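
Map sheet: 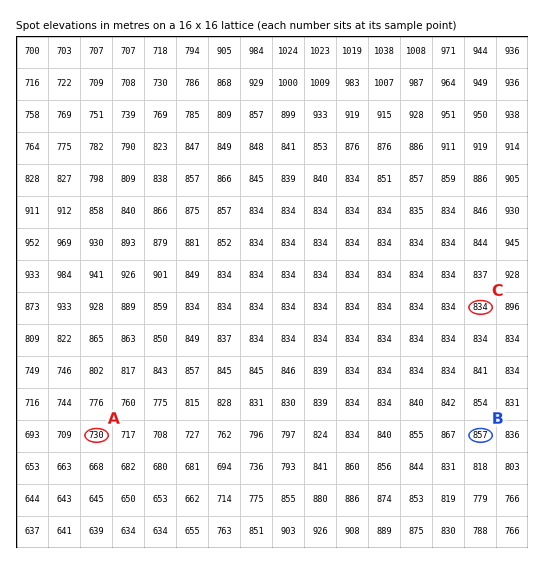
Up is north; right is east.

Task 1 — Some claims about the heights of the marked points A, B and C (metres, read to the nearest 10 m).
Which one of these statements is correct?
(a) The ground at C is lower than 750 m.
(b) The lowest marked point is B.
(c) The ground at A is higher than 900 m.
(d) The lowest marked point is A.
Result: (d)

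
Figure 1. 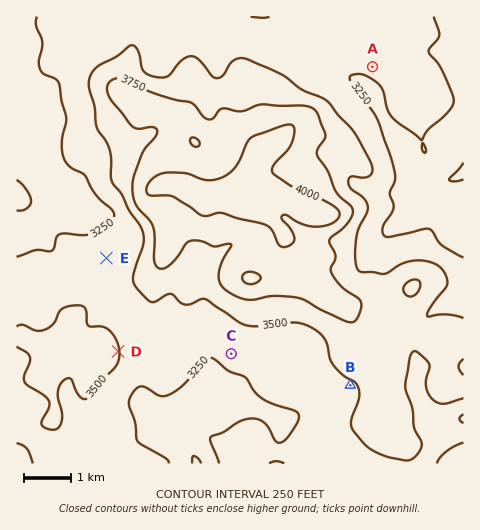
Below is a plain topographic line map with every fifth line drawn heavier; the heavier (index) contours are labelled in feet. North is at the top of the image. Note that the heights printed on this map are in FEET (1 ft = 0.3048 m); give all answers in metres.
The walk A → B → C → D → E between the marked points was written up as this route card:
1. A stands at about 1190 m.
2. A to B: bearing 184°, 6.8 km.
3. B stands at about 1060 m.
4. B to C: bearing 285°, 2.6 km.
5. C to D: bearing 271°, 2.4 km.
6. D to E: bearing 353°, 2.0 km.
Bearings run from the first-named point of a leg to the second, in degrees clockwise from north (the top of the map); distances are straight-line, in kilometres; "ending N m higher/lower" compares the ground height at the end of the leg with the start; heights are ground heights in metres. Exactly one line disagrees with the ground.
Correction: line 1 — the height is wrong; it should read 1000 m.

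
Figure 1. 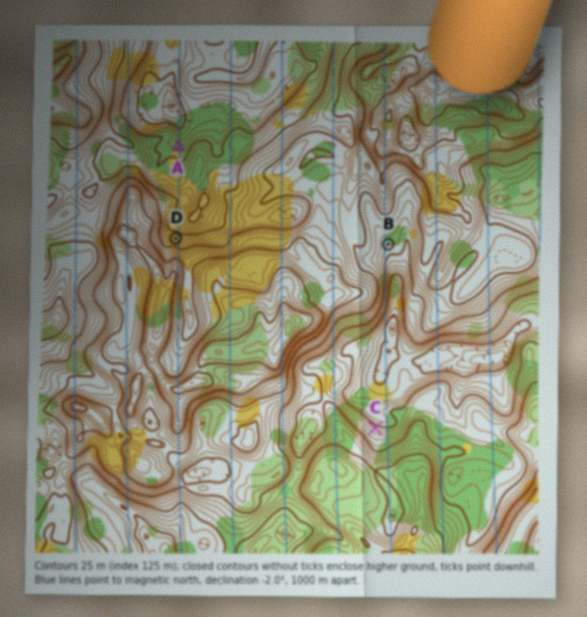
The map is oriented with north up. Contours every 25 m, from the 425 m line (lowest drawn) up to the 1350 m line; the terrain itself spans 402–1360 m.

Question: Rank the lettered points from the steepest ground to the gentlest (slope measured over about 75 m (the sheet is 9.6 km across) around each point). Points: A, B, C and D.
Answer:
D C A B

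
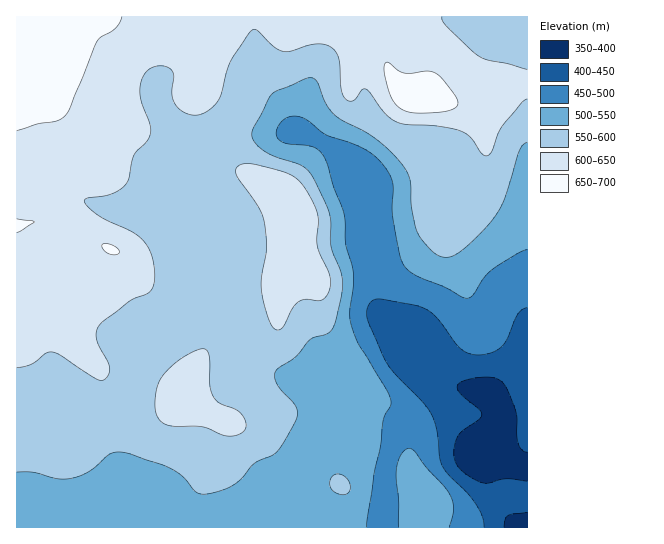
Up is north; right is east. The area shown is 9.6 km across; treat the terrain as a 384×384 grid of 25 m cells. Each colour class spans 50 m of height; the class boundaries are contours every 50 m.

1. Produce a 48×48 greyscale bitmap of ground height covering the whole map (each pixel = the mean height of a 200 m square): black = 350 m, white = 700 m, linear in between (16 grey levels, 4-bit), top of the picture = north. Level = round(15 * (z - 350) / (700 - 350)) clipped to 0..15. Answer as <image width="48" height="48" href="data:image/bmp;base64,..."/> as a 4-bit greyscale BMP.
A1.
<image width="48" height="48" href="data:image/bmp;base64,Qk32BAAAAAAAAHYAAAAoAAAAMAAAADAAAAABAAQAAAAAAIAEAAATCwAAEwsAABAAAAAAAAAAAAAAABEREQAiIiIAMzMzAERERABVVVUAZmZmAHd3dwCIiIgAmZmZAKqqqgC7u7sAzMzMAN3d3QDu7u4A////AIiIiIiIiIiIiIh3d3d3d3d2Znd3ZmUyIoiIiIiIiIiIiIiHd3d3d4h2Znd3dmQyIoiIiIiIiIiIiIiIiIiIiIh2Znd3dlQzM4iIiIiIiIiImZmIiIiIiJiGZniHZUMjM4iImIiIiIiImZmYiIiIiZiGZnd2VDIiIpmZmZiIiIiZmZmZiIiIiIh3Znd1QiIiIpmaqqmIiJmZmamZmYiIiIh3ZndlMhERIpmaqqmZmZmZqqqqmZiIiIiHZmZkMhERIpmZmZmqqqqqqru6qpmIiIiHZmZkMiIiIpmZmaqqqqq7u7u7qpmIiIiHZmZUMiIiIpmZmqqqqqu8u7u7qpmYiIh3ZmZUMyIiIpmZqqq6qqvMy7u6qpmIiIh3dmVDMyIiIpmaqqu6qqvNzLqqqZmIiIh3dlQzIiIiI6qqqqu6qqvNy6qqmZiIiIh3ZUMyIiIiI6qqqru6qaq8zKqZmZiIiIh3ZDMyIiIjM7uqq7u6qZqry6mZmZmIiIh2UzMzMzMzM7u7vMuqmZmqu6qZmZmYiIdlQzMzNEVEQ8u7zLuqmZmZqqqZmqqZiIdlMzMzRVVVRLu8zLuqqZmZmqqpmrqpmYdUMzM0RWZVRLvMzMu6qqqZmqqpq7uqqYZUMzREVmZVRLvMzMy7qqqZmqqpq7uqqoZURERFVmZlVLvMzdzLu6qpmaqZq7u7uoZURFVVZmZlVbvMzdzMu7qpmamZq8y7u5dVVVVmZ3ZlVbvMzMzMzLqZmZmZq8zMy5dVVmZ3d3dmVbu7zMzczLqZmZmZq8zMuoZlVmeIiHd2Zsy7vM3d3LqZmZmZq8zMuXZVZniJmIh3ZszMzM3dzKqZmZmZq7zMqXZVZniZmZiHd9zMzMzMu6mZmZmZq8zMqXZlZniZmZmId93dzMy7qpmZmZmZq8zMqXZmZ4mZmZmId93czLuqqZmZmZmaq8zMqHZmZ4mZmZmYh8zMu7uqqqmZmZmau8zLqGZmZ4mZmZmZh8zLu7u7qqqZmZqrvMzKl2ZVZ4mpmZmZiMy7u8y7uqqZmaqrvMy5h2VVZ4mpmZqpiMzMzMzLuqqZmqq7u7qYdmVWZ4mqmaqqmMzMzMzLu6qZqqqqqpiHdmZmeJqpmaqqmMzMzMzLu6qqqqqqmHd3ZmZniaqpmau6mN3MzMy7u7qqqqqZh3ZmZneImqqqqru6md3d3My7u7qqqqqph2Zmd4iZqqqqu7y7qd3d3czMu7qqu6qpmHZneJmqq8zMzMzLut3d3czMu6q7u7qqmId3iaqqvN7t3czLu93d3czMu6q7u7uqmYiIibu7ze7u3czLu+7u3dzMu6q7u7uqmZmImru73e7t3My7u+7t3dzMy7u7u7uqmZmZmru83d3d3Mu7u+3d3d3My7u7u7u6qqqpmru83czczLu7u93d3d3cy7u7vLu6qquqqrvM3MzMy7uqqt3d3d3dzMu7zMu7q7u7u7zMzMzMu7qqqt3d3d3dzMzMzMy7u7zMzMzMzLu7u6qqqt3d3d3d3MzMzMzLu8zN3MzMy7u7uqqqqw=="/>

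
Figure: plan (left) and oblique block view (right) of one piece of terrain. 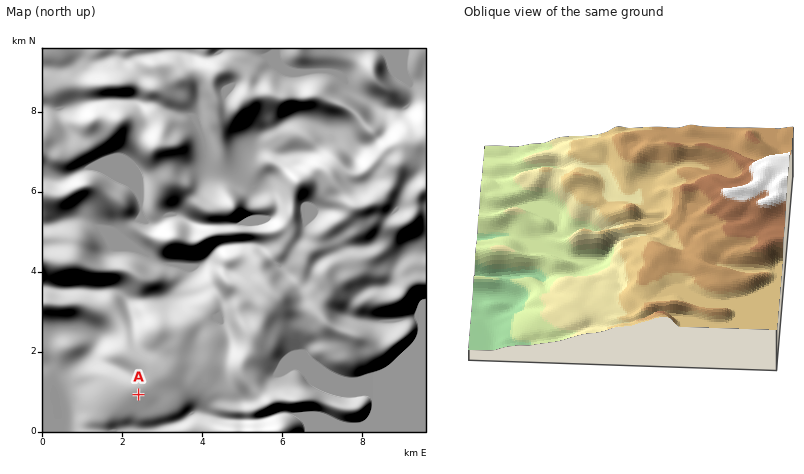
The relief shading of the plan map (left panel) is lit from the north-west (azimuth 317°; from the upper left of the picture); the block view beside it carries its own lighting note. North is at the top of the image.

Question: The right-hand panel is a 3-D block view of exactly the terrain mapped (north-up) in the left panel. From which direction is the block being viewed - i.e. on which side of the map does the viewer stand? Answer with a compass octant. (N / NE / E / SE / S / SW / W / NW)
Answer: S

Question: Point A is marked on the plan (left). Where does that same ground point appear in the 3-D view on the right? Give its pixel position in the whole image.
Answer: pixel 548 316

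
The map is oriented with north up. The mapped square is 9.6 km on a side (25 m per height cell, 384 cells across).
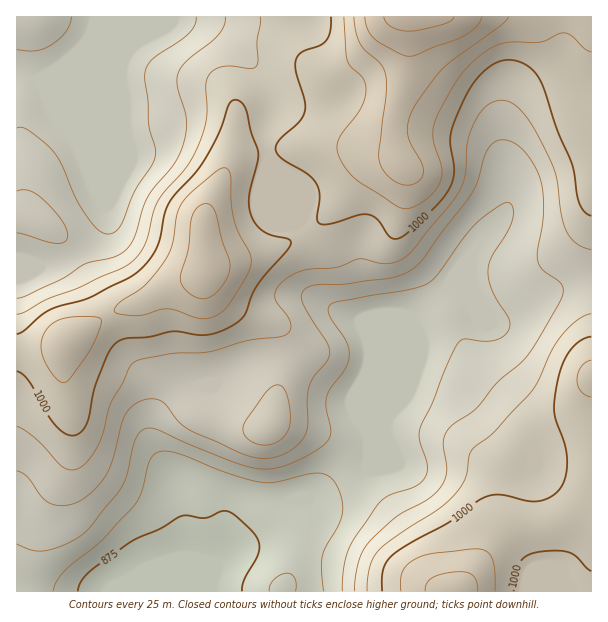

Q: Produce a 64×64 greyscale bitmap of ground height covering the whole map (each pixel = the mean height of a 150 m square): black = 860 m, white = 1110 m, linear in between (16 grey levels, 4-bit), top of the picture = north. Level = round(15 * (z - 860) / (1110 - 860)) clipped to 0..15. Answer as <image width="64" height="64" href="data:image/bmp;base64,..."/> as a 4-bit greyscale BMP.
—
<image width="64" height="64" href="data:image/bmp;base64,Qk12CAAAAAAAAHYAAAAoAAAAQAAAAEAAAAABAAQAAAAAAAAIAAATCwAAEwsAABAAAAAAAAAAAAAAABEREQAiIiIAMzMzAERERABVVVUAZmZmAHd3dwCIiIgAmZmZAKqqqgC7u7sAzMzMAN3d3QDu7u4A////ADMzIhEAAAAAAAAAABEiIzIiM0Vniaq7zMzLupiIiIiIMzMyEQAAAAAAAAAAERIiIiIzRWeJqru8zMuqmIiIiIgzMzIhEQAAAAAAAAABEiIiIjNFZ4mqu7u7u6qYiIiIiEREMzIREAAAAAAAAAERIiIiM0VniZqqqru6qpmIiIiIREREMyIREAAAAAAAABEiIiIjRFZ4iZqqqqqqmZiIiIlERERDMiEREAAAAAABERIiIiM0VmeImZmaqqmZmZmZmUREREQzIhEREQAREREREiIiIjRFZneImZmZmZmZmZmZREVVVEMyIhEREREREREiIiIiM0RWZ3iImZmZmZmZmZlEVVVVRDMiIREREREREiIiIiIzNFVWZ3iImZmZmZmZmUVVVVVUQzIiERERERESIiIiIiM0RVVWZ4iJmZmZmZmZVVZmZVVEMiIRERERESIiIiIiMzNERFVmeIiJiIiImZlVZmZmZVQzIhEREREiIiIiIiIzMzRERFZniIiIiIiJmVVmZ2ZlVEMiERESIiIzMyIiIjMzMzNEVWd4iIiIiImZVmZ3d2ZVQyIhEiIjM0RDMzMzMzMzMzRFZ3eIiIiIiZlmZ3d3dmVDMiIiIzRFVVVEMzMzMzMzNEVnd4iIiIiJmWZ3eId2ZUMyIjM0RVZmZlVEMzMzMzM0VWd3eIiIiImZZ3eIiHdlRDMzRFVWZ3d3ZVREMzMzM0RVZnd3iIiIiZl3eIiIh2VURERVVmZ3d3d2VUQzMzMzRFVmZ3d4iIiJmXd4iZmHZlRERVZmZnd3h3ZVRDMzMzNEVVZmZ3eIiJmZd4iZmYd2VVVVZmZmd3d3dlVDMzMzMzRFVWZmd3iImZl4iZmZiHZlVVZmZmZnd3d2VUMzMzMzNEVVVWZ3d4iZmoiJmpmIdmZVZmZmZmZ3d3ZVQzMzMzMzRFVVZmd3iJmqiJmqqZh3ZmZmZmZmZnd3dlVEMzMzMzNERVVWZnd4maqImaqpmId2ZmZmZmZmZ3d2ZUQzMzMzM0RFVVVmZ3iZqomaqqmYh3dmZmZmZmZmd3ZlVEMzMzMzNERVVVZmeImqmZqqqpmHd3d2ZmZmZmZnZmZVQzMzMzM0REVVVWZ3iaqZqru6qYh3d3d3d3ZmZmdmZmVEMzMzMzRERERVVmeJmZmqu7qpmIiIh3iHd3d3d3ZmVUMzMzMzNERERERVZ3iZmaq7u6qZmZiIiIiId3d3d2ZUQzMzMzM0RERERFVmd4iImqu6qqmZmZmZmZmIh3d3ZVQzMzMzMzRERERERVZneHiJqqqqqqqqmaqqqZiId3ZlRDMzMzMzNERERERFVWZ3Z3iZmZqqqqqqq7uqmYh3ZlVEMzMzMzNEREREREVVZmdmZ3iImZqqqqu7u7qpiHdmVURERDMzNEREREREVVVWZlVWZ3eImaqqu7zMu6mId2ZVVVVUREREREREREVVVVZmVVVWZ3eImaq7vMzLuph3dmZmZlVVVURERERERVVVVmZVVVVmZ3eImqu8zMu6mYh3d3dmZmZlVERERERFVVVmZlVVVVVmZniJq7zMzLqpmIh3d3d3d3ZlREREREVVVmZmVVVVVVVVZ4mqvMzLuqmYiIiId3d4d2VURERERVVmZndVVVVVVUVWeJq8zMu6mZmIiIiHd4iIdlVEREREVWZnd1VmZVVERFZ4mrzMy6qZiIiIiIiIiIiHZURERERVZmd3ZmZlVEREVWiau8y7qZiIiIiIiIiJmYdmVEREREVWd4hmZmVUQzRFZ5q7zLupiIiIiImIiJmZmHZVRERERVZ3iGZmVUQzM0VniavMupmIiIiImZmZmaqph2VURERFVniJZmVVRDMzRVeJq7u6mYiIiIiZmZmqqqqYdlVEREVWeIlVVVRDMzNEVniaq7qZiIiIiJmZqqu7u6mHZURERVZ4mVVVVEMzMzRFZ4mqqqmIiIiImZqqu7y7qYdlVERFZniZVVVEQzMzM0VWeJqqqYiIiImZqqu8zMu6l2VURFVneJlVVEQzMzMzRFVniaqZmIiJmZqqu7zMy7qXZlVFVWeImVVERDMzMzNERWeJmZmYiJmZqqq7vMy7qYd2VVVWZ4iZRERDMzMzM0RFVniZmYiJmZmqqru8zLuph3ZVVWZ4iZlERDMzMzMzREVWeJmZiIiZmaqqu7zLuqmHdmZmZ3iJmURDMzMzMzNERVZ3iZmIiImZmqq7vMu6qYh2ZmZneJmZREMzMzMzM0RVVmeJmYiIiJmZqqu8y7upmHdmZneImZlEMzMzMzMzRFVWZ4iYiIiImZmaq7zMu6qYh3d3d4iZmUMzMzMzMzNEVVZniIiIeIiZmZmqvMy7upmHd3d4iZmZMzMzMzMzNERVZneIiId4iJmZmaq8zMu6qYh3d3iJmZkzMzMzMzM0RFVmd3iId3iImZmaqrzMzLupmId3iImZmTMzMzMzMzREVWZ3d3d3eImZmaqqvMzMy7qYiIiImZmZMzMzMzMzNERVVmd3d3d4iZmZqqu8zczMuqmYiImZmZpERDMzMzMzREVVZmZ3d3iImZmqu8zd3czLupmZmZmaqkREQzMzMzM0REVWZmd3eIiImau83d3d3cy7qpmqqqqqREREMzMzMzM0RFVmZnd4iIiJq83e7u7t3cy7qqqqqqpVVURDMzMzMzNERVZmd3eIiImrze7u7u7u3Mu7uqqqqlVVVEMzMzMzMzRFVmZ3d3eIiave7////+7tzLu7qqqq"/>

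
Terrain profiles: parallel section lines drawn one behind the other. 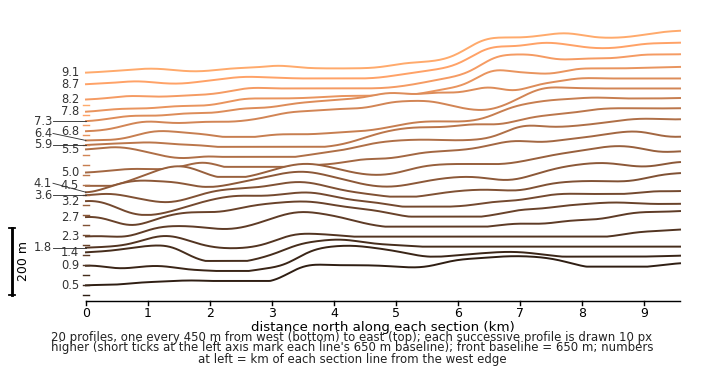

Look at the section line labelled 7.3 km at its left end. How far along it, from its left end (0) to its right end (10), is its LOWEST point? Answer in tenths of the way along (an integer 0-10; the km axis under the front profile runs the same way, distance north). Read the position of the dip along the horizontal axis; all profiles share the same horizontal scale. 0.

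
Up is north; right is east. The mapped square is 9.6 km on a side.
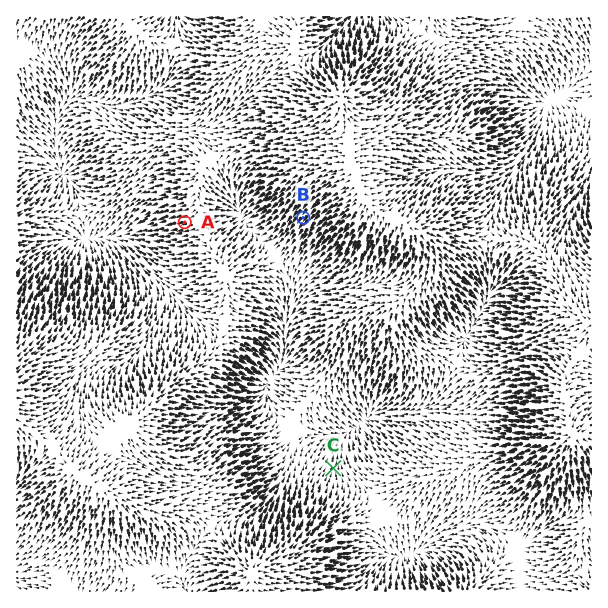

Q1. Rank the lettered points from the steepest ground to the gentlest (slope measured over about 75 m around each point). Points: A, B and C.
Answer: B A C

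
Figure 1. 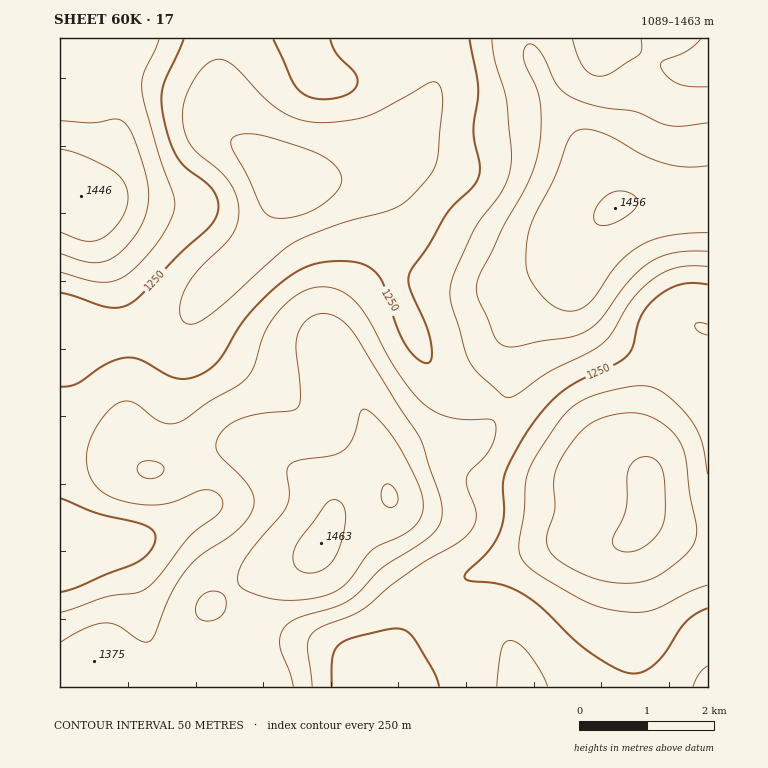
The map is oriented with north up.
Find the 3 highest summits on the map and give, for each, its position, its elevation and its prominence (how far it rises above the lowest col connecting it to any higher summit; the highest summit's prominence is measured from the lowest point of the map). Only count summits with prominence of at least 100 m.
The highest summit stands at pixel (321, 543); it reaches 1463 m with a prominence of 374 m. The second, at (615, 208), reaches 1456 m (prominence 159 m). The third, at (81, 196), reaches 1446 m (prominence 216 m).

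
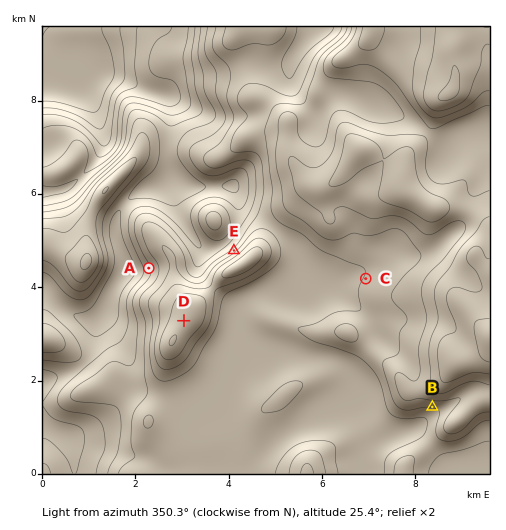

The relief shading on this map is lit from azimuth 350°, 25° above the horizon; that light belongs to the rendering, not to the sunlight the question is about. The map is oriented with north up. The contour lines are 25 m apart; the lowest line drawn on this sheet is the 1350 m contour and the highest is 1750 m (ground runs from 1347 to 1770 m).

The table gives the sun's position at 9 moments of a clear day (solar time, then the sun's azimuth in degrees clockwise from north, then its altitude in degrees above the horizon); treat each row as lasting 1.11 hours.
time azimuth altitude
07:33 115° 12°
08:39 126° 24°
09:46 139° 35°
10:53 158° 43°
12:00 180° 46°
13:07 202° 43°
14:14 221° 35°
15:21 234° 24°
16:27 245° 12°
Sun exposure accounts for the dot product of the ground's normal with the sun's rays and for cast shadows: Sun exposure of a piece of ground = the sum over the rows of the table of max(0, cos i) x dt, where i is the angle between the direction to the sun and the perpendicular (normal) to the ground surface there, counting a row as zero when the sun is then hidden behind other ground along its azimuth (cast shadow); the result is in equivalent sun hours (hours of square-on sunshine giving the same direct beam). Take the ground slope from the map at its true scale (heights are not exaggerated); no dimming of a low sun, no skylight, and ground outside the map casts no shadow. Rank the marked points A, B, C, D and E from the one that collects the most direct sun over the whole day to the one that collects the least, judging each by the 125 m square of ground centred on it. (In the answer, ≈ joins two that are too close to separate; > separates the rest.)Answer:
B > A ≈ D ≈ C > E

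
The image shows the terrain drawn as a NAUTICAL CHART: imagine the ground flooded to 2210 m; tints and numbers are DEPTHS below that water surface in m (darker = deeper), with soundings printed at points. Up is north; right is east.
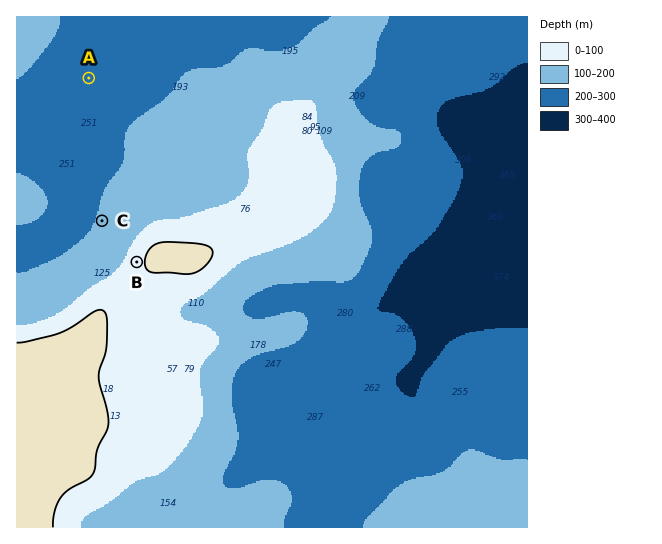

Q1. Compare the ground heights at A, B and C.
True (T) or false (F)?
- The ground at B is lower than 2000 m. F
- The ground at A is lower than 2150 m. T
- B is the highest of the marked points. T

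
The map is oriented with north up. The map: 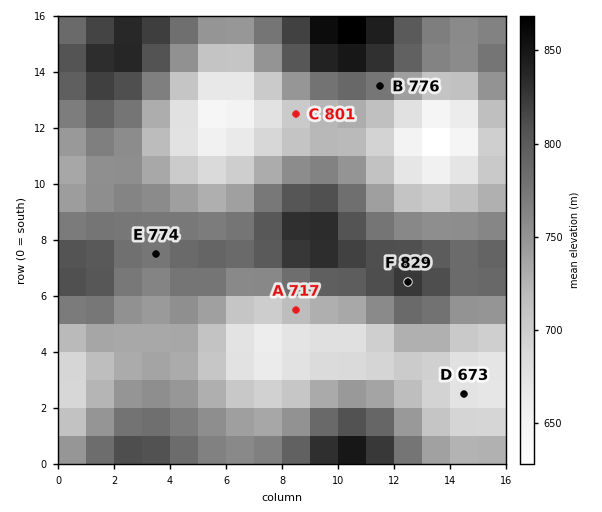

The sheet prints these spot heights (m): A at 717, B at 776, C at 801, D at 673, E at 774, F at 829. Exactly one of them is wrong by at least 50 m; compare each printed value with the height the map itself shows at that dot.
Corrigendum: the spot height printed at C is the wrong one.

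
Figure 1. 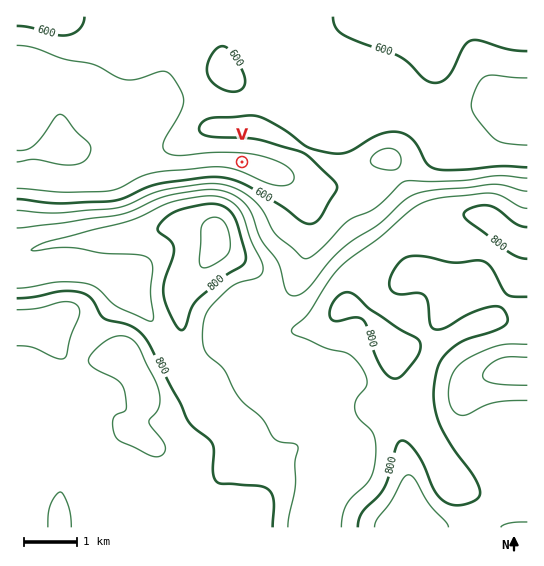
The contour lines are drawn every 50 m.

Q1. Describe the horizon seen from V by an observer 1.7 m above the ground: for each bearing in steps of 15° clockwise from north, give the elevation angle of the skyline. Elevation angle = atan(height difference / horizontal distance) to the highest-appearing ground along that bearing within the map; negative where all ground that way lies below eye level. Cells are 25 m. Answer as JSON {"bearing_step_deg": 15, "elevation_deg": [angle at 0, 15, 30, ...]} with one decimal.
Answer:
{"bearing_step_deg": 15, "elevation_deg": [6.9, 6.8, 6.3, 5.6, 4.6, 3.3, 2.5, 3.7, 4.3, 4.6, 5.0, 8.5, 12.2, 15.2, 15.5, 12.9, 8.1, 2.1, -0.1, 1.1, 3.0, 4.8, 6.0, 6.7]}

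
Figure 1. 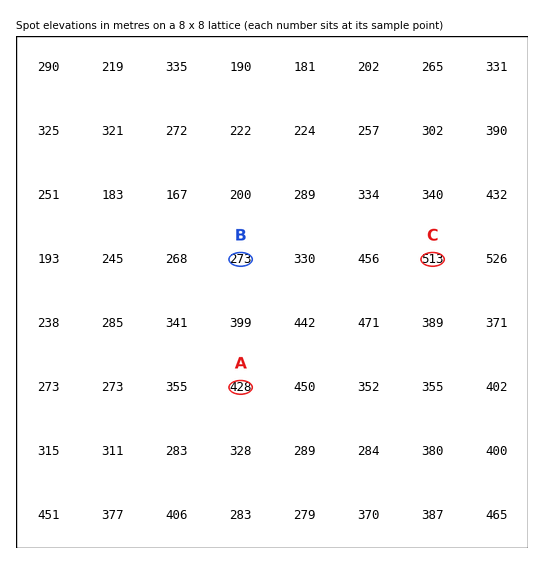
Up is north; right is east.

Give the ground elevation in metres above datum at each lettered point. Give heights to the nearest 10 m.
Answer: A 430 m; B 270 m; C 510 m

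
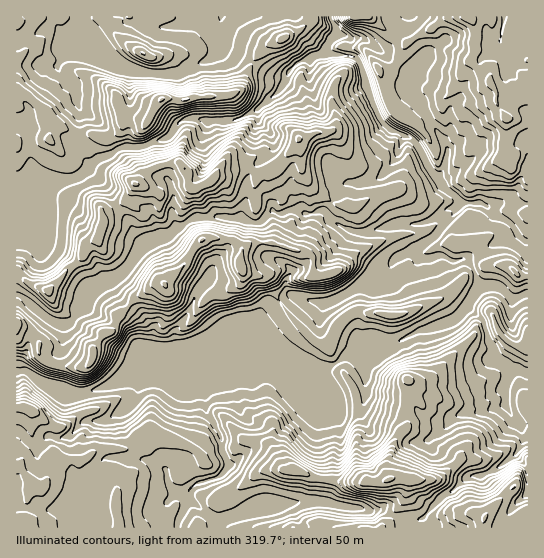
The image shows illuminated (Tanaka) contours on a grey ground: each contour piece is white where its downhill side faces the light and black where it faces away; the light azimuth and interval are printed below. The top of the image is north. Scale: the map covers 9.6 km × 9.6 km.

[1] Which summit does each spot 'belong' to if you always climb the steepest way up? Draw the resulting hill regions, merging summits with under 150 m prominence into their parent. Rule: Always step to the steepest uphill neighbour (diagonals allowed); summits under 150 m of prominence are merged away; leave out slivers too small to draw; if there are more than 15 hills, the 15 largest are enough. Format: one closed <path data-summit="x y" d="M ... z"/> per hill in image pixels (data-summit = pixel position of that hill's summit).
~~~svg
<path data-summit="165 285" d="M406 136l-5 6-5 16-17 19-14 6-20 1-20 28-6-1-5 2-11 0-5-2-11 0-9 2-5-2-14 12-40-7-21 1-21 11-8 8-10 1-12 6-28 33-25 12-7 7-4 12-14 17-11 0-7-3-26-22-8-4-1 76 11 1 12 9 27 12 17 0 27-8 47-20 161 0 9 3 19-12 29 4 26-20 18-9 35-11 14-14 11-20-6-17-8-10-12 2-10-5-25 3-3-9 22-16 14-16 9-16-19-17-13-19-11-21z"/><path data-summit="389 479" d="M467 307l-13 13-35 11-18 9-26 20-29-4-19 12-9-3-57 0-55 24-2 4 1 16 15 25 3 8 0 11 6 12-8 11-26 8-7 7-1 12-8 16-2 8 236 1 0-3 12-8 20-22 6-3 16-15 15-1 16-8 17-15 8 10 4 1 1-90-11-5-4 2-18-13-2-11-5-8-4-17z"/><path data-summit="135 183" d="M327 52l-29 11-10 10-3 9-8 11-19 16-15 8-16 4-41-2-5 2-15 18-23 8-22 1-10 7-14 5-16 16-6 3-17 1-13 4-5 6-7 23 2 9-4 17-15 3 0 52 9 5 26 22 7 3 11 0 14-17 4-12 7-7 25-12 28-33 12-6 10-1 8-8 5-1 11-8 26-3 40 7 14-12 5 2 9-2 11 0 5 2 11 0 5-2 6 1 20-28 20-1 14-6 17-19 8-21-13-6-11-12-8-17-13-41-6-5-20-1z"/><path data-summit="25 407" d="M259 365l-102 0-47 20-27 8-17 0-27-12-12-9-10 0-1 155 161 1 10-25 1-12 7-7 26-8 8-11-6-12 0-11-3-8-15-25 0-19 16-9z"/><path data-summit="467 17" d="M527 16l-196 1 5 10 0 6 13 6-2 16 6 1 6 5 13 41 8 17 11 12 20 8 6 6 16 29 8 11 16 13 4 6 20-1 5 2 11 11 9 4 19 21 3 0z"/><path data-summit="162 99" d="M221 45l-10 14-34 16-39-3-15-4-29-13-17-4-10 0-9 14-41-1-1 126 11 1 24-10 24-2 6-3 16-16 14-5 10-7 22-1 23-8 10-13 10-7 41 2 16-4 22-13 15-14 5-8 1-6-16-1-27-19z"/><path data-summit="143 54" d="M221 16l-140 0-1 13 9 4 21 26 13 9 22 5 32 2 34-16 6-6 3-7-1-15z"/><path data-summit="515 273" d="M491 211l-6 9-20 8-4 0-11-9-16 18-19 12 0 5 3 5 13 0 6-3 6 0 10 5 12-2 8 10 6 15 19 3 13 12 6 0 11-6 0-51-5-2-17-20-9-4z"/><path data-summit="485 518" d="M515 453l-17 15-16 8-12 0-7 4-12 12-6 3-20 22-12 8 0 2 114 1 1-63-5-2z"/><path data-summit="527 345" d="M481 284l-13 23 16 15 4 17 5 8 2 11 18 13 4-2 10 4 1-79-17 5-13-12z"/>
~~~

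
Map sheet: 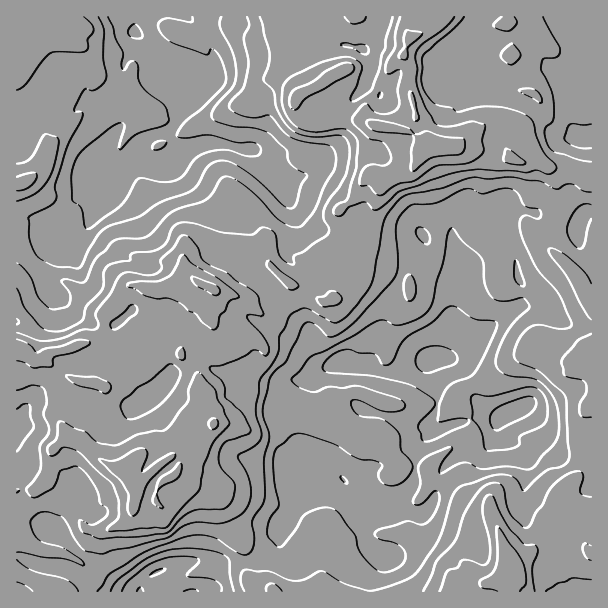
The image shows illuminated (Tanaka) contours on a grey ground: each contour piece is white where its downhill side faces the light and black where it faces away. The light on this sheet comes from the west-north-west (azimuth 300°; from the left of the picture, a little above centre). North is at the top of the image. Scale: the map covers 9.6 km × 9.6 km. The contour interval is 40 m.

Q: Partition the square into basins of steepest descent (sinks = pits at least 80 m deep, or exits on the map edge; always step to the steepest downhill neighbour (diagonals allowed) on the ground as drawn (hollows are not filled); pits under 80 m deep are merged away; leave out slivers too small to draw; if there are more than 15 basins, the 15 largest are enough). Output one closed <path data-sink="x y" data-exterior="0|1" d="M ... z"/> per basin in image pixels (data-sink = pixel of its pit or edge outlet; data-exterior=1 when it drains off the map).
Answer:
<path data-sink="504 416" data-exterior="0" d="M591 16l-181 1-2 15 4 6-3 1-6 17-12 9-5 10-6 6-14 26 0 12 10 7-10 23 0 12 4 13 15 6-5 5-10 45-9 21 0 25-19 20-21 5-13-11-17-6-22-19-27 7-17 18-10 0-23-12-15 8-12 0-9 3-24-5-28 30 0 16-1 6-5 6-14 1-19 7-14 2-13 9-8-3-6-11-7-4-1 194 23 13 24 3 17 7 6-9 4-14 3-5 18-3 12-5 7-5 7-26 13 3 11 10 6 2 9-8 9-16 12 0 16 6 13 17 18 38 2 24 4 12 23 11 318 0z"/><path data-sink="135 32" data-exterior="0" d="M410 16l-393 0-1 326 8 5 6 11 8 3 13-9 14-2 13-6 20-2 5-6 1-6 0-16 28-30 24 5 9-3 12 0 15-8 23 12 10 0 17-18 28-7 21 19 17 6 13 11 18-3 8-4 14-18 0-25 9-21 10-45 5-5-14-5-5-14 0-12 10-23-10-7 0-12 12-21 8-11 5-10 12-9 5-14 4-4-4-6z"/><path data-sink="191 591" data-exterior="1" d="M197 484l-12 0-9 16-9 8-6-2-8-8-16-5-7 26-7 5-12 5-18 3-3 5-4 14-6 9-17-7-24-3-22-12-1 34 23 11 14 3 6 6 213 0-2-3-20-8-4-12 0-17-5-16-21-39-11-10z"/>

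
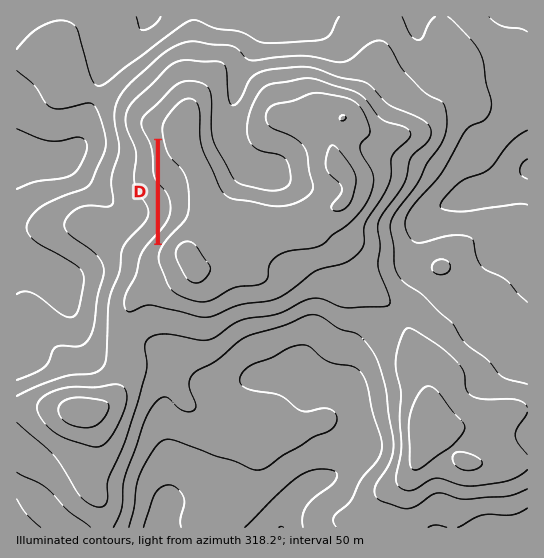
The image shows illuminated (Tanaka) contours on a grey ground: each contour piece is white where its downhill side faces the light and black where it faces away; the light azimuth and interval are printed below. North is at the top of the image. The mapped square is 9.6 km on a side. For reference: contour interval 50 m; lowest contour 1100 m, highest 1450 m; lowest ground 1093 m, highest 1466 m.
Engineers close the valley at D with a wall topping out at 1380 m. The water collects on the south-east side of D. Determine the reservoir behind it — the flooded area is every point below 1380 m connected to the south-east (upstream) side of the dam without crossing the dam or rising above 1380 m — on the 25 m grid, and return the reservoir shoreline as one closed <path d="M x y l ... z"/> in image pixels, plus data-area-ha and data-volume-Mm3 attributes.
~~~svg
<path d="M161 151l0 89 16-19 4-10 0-18-4-15-12-13-4-14z" data-area-ha="43" data-volume-Mm3="8.87"/>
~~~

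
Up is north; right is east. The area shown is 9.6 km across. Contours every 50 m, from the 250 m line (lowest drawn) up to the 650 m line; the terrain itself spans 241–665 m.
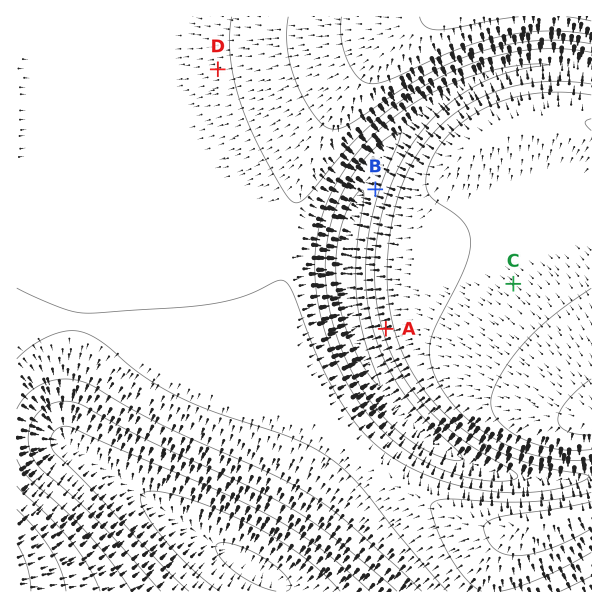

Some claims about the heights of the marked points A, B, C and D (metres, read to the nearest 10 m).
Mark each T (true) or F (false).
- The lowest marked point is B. T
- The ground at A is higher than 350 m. T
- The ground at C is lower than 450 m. F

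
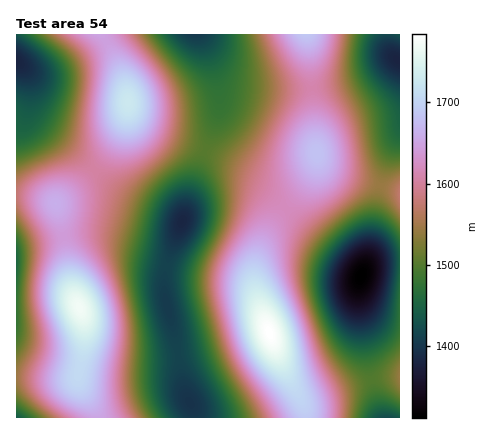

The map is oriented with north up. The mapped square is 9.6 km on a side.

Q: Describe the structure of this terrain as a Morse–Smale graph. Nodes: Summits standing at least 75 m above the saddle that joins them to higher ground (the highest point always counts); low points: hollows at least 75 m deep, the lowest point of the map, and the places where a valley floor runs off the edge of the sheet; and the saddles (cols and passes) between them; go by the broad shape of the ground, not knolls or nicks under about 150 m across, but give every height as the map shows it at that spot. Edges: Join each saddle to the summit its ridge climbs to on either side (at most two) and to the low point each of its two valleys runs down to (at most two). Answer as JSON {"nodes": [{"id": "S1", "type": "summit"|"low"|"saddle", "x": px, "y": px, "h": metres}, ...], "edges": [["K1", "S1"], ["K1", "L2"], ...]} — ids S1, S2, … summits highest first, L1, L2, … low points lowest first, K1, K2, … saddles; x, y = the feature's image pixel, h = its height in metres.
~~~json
{"nodes": [
{"id": "S1", "type": "summit", "x": 270, "y": 332, "h": 1784},
{"id": "S2", "type": "summit", "x": 80, "y": 308, "h": 1771},
{"id": "S3", "type": "summit", "x": 128, "y": 102, "h": 1728},
{"id": "L1", "type": "low", "x": 360, "y": 276, "h": 1312},
{"id": "L2", "type": "low", "x": 398, "y": 60, "h": 1379},
{"id": "L3", "type": "low", "x": 16, "y": 62, "h": 1379},
{"id": "L4", "type": "low", "x": 182, "y": 222, "h": 1382},
{"id": "L5", "type": "low", "x": 194, "y": 34, "h": 1403},
{"id": "L6", "type": "low", "x": 16, "y": 418, "h": 1437},
{"id": "L7", "type": "low", "x": 16, "y": 262, "h": 1453},
{"id": "K1", "type": "saddle", "x": 106, "y": 42, "h": 1647},
{"id": "K2", "type": "saddle", "x": 64, "y": 236, "h": 1641},
{"id": "K3", "type": "saddle", "x": 286, "y": 208, "h": 1621},
{"id": "K4", "type": "saddle", "x": 312, "y": 88, "h": 1610},
{"id": "K5", "type": "saddle", "x": 94, "y": 170, "h": 1605},
{"id": "K6", "type": "saddle", "x": 16, "y": 196, "h": 1577},
{"id": "K7", "type": "saddle", "x": 380, "y": 186, "h": 1543},
{"id": "K8", "type": "saddle", "x": 204, "y": 150, "h": 1503},
{"id": "K9", "type": "saddle", "x": 178, "y": 354, "h": 1415}],
"edges": [["K1", "S3"], ["K1", "L3"], ["K1", "L5"], ["K2", "S2"], ["K2", "L4"], ["K2", "L7"], ["K3", "S1"], ["K3", "L1"], ["K3", "L4"], ["K4", "S1"], ["K4", "L2"], ["K4", "L5"], ["K5", "S2"], ["K5", "S3"], ["K5", "L3"], ["K5", "L4"], ["K6", "S2"], ["K6", "L6"], ["K6", "L7"], ["K7", "S1"], ["K7", "L1"], ["K7", "L2"], ["K8", "S1"], ["K8", "S3"], ["K8", "L4"], ["K8", "L5"], ["K9", "S1"], ["K9", "S2"], ["K9", "L4"]]}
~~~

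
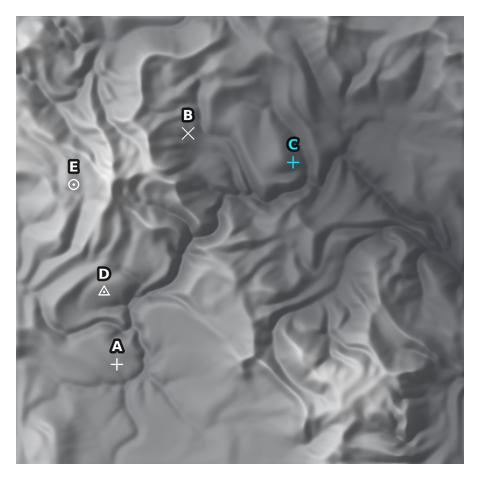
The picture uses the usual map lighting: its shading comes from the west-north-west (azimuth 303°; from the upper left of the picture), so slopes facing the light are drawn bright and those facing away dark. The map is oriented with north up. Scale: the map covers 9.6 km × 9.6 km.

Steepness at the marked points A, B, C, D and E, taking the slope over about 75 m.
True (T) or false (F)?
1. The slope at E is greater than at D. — F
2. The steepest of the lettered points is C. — T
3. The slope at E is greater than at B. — F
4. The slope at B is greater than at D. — T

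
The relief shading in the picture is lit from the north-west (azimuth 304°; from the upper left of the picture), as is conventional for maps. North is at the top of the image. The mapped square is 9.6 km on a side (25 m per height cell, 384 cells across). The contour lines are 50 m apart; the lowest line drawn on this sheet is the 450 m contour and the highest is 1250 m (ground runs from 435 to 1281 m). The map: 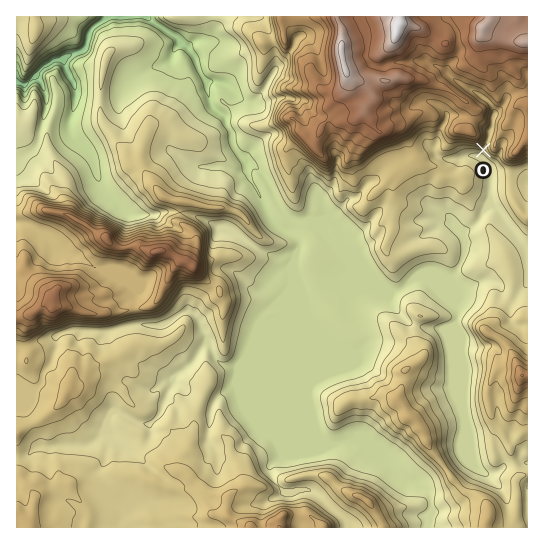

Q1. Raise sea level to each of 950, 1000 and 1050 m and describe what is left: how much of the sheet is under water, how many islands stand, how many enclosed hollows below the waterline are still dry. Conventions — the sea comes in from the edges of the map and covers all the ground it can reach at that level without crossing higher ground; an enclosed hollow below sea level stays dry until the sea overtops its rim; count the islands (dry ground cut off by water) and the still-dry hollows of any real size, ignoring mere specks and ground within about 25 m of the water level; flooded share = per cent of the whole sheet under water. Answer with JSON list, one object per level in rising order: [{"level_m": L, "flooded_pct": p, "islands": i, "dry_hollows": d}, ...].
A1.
[{"level_m": 950, "flooded_pct": 86, "islands": 1, "dry_hollows": 0}, {"level_m": 1000, "flooded_pct": 89, "islands": 1, "dry_hollows": 0}, {"level_m": 1050, "flooded_pct": 92, "islands": 2, "dry_hollows": 0}]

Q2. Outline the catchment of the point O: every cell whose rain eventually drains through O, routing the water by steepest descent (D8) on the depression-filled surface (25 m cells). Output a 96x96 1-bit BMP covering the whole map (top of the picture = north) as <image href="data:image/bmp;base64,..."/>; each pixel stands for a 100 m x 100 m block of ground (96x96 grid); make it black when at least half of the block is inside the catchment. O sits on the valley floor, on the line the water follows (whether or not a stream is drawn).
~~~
<image width="96" height="96" href="data:image/bmp;base64,Qk2+BAAAAAAAAD4AAAAoAAAAYAAAAGAAAAABAAEAAAAAAIAEAAATCwAAEwsAAAIAAAAAAAAA////AAAAAAAAAAAAAAAAAAAAAAAAAAAAAAAAAAAAAAAAAAAAAAAAAAAAAAAAAAAAAAAAAAAAAAAAAAAAAAAAAAAAAAAAAAAAAAAAAAAAAAAAAAAAAAAAAAAAAAAAAAAAAAAAAAAAAAAAAAAAAAAAAAAAAAAAAAAAAAAAAAAAAAAAAAAAAAAAAAAAAAAAAAAAAAAAAAAAAAAAAAAAAAAAAAAAAAAAAAAAAAAAAAAAAAAAAAAAAAAAAAAAAAAAAAAAAAAAAAAAAAAAAAAAAAAAAAAAAAAAAAAAAAAAAAAAAAAAAAAAAAAAAAAAAAAAAAAAAAAAAAAAAAAAAAAAAAAAAAAAAAAAAAAAAAAAAAAAAAAAAAAAAAAAAAAAAAAAAAAAAAAAAAAAAAAAAAAAAAAAAAAAAAAAAAAAAAAAAAAAAAAAAAAAAAAAAAAAAAAAAAAAAAAAAAAAAAAAAAAAAAAAAAAAAAAAAAAAAAAAAAAAAAAAAAAAAAAAAAAAAAAAAAAAAAAAAAAAAAAAAAAAAAAAAAAAAAAAAAAAAAAAAAAAAAAAAAAAAAAAAAAAAAAAAAAAAAAAAAAAAAAAAAAAAAAAAAAAAAAAAAAAAAAAAAAAAAAAAAAAAAAAAAAAAAAAAAAAAAAAAAAAAAAAAAAAAAAAAAAAAAAAAAAAAAAAAAAAAAAAAAAAAAAAAAAAAAAAAAAAAAAAAAAAAAAAAAAAAAAAAAAAAAAAAAAAAAAAAAAAAAAAAAAAAAAAAAAAAAAAAAAAAAAAAAAAAAAAAAAAAAAAAAAAAAAAAAAAAAAAAAAAAAAAAAAAAAAAAAAAAAAAAAAAAAAAAAAAAAAAAAAAAAAAAAAAAAAAAAAAAAAAAAAAAAAAAAAAAAAAAAAAAAAAAAAAAAAAAAAAAAAAAAAAAAAAAAAAAAAAAAAAAAAAAAAAAAAAAAAAAAAAAAAAAAAAAAAAAAAAAAAAAAAAAAAAAAAAAAAAAAAAAAAAAAAAAAAAAAAAAAAAAAAAAAAAAAAAAAAAAAAAAAAAAAAAAAAAAAAAAAAAAAAAAAAAAAAAAAAAAAAAAAAAAAAAAAAAAAAAAAAAAAAAAAAAAAAAAAAAAAAAAAAAAAAAAAAAAAAAAAAAAAAAAAAAAAAAAAAAAAAAAAAAAAAAAAAAAYAAAAAAAAAAAAAAAcAAAAAAAAAAAAAAA+AAAAAAAAAAAAAAB+AAAAAAAAAAAAAAB/AAAAAAAAAAAAAAB/AAAAAAAAAAAAAAB/gAAAAAAAAAAAAAA/gAAAAAAAAAAAAAB/4AAAAAAAAAAAAAH/8AAAAAAAAAAAAAP/8AAAAAAAAAAAAA//4AAAAAAAAAAAAH//4AAAAAAAAAAf////wAAAAAAAAAA/////wAAAAAAAAAA/////gAAAAAAAAAB/////AAAAAAAAAAB////+AAAAAAAAAAB////8AAAAAAAAAAB////8AAAAAAAAAAB////8AAAAAAAAAAB////wAAAAAAAAAAB////gAAAAAAAAAAB////wAAAAAAAAAAD////4A="/>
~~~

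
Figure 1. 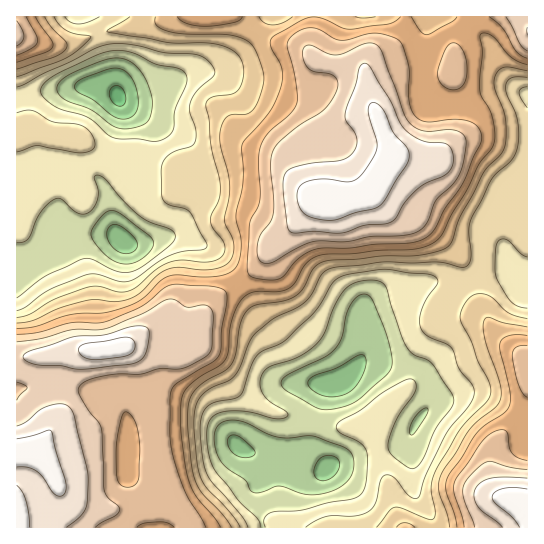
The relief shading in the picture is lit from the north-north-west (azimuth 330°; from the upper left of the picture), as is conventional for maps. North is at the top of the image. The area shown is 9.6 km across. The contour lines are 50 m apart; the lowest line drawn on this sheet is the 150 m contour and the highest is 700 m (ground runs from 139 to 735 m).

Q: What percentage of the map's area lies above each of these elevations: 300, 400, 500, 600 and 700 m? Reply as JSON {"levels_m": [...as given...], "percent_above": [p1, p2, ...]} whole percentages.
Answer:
{"levels_m": [300, 400, 500, 600, 700], "percent_above": [82, 56, 41, 20, 4]}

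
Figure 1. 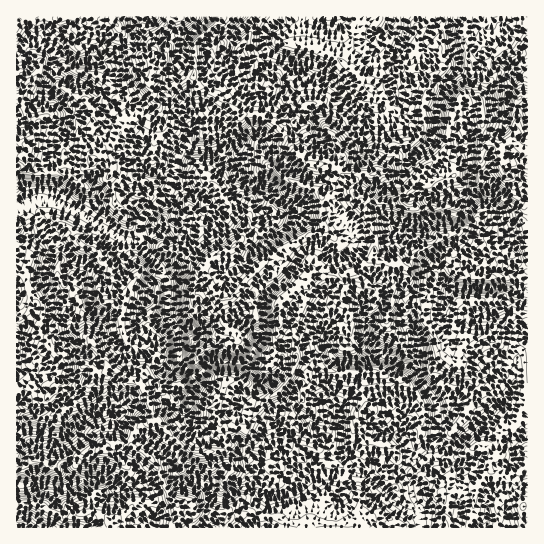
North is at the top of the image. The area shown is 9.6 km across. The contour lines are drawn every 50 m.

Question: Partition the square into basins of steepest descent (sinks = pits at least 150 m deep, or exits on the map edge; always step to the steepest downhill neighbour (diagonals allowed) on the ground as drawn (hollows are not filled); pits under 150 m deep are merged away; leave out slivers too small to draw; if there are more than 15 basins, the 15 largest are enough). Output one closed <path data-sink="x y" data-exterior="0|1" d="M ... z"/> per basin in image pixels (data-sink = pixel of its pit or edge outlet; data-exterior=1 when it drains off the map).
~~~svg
<path data-sink="17 210" data-exterior="1" d="M194 77l-11 0-14 15-7-1-11-7 0 5 4 12-9 8-13 7-10 11-6 14-10 3-6 6 0 3-26 24-14-6-20 0-10-4-7-10 4-6 0-5-7-3-5 0 0 130 9 1 4 16 14 15 0 10-4 16 9 8 1 7 6 6 15 3 19 9 6 9 10-1 4-4 10 4 11 8 8 1 10 16 4 20 6 3 9 11 20 20 10 4 8 0 9-4 8 0 5-5-6-12 0-9 6 4 8-2 10 2 15-23 17-13 14-16 5-14 1-45 10-23-2-10 6-8 18-4 17 2 11-4 16-14 2-20-12-35-8-8-3-11-12-10-5-8-8-2-10 2-10-2-15-16-3-6-15-20-16-6-19 0-8-10-16-12-12-6-5 0z"/><path data-sink="421 527" data-exterior="1" d="M370 200l-9 1 12 29 0 27-19 15-8 3-17-2-18 3-4 6 0 13-10 23-1 45-3 8-10 16-23 19-15 23-6-2-9 2-8-2-1 7 6 12-5 5-8 0-9 4-8 0-10-4-20-20-9-11-5-3-3 4-14 9-4 9 0 7 14 7 7 8 18 37 8 9 0 8-6 8 1 5 354-1 0-54-3-2-10 4-14 1-12-7 0-8 10-6-2-14 4-11 5-3 5 0 9-9 4-16 4-3 0-84-11 0-12 5-20 15-20 4-5 12 1 11-4 2-10-4-4-5-6-16-10-16-6-14-14-18-3-12 0-6 5-11 14-14 15-7 3-6-15-26-16 0z"/><path data-sink="274 17" data-exterior="1" d="M358 16l-136 0-1 4-21 18-5 9-2 30 5 10 5 0 12 6 16 12 8 10 19 0 16 6 15 20 3 6 15 16 8 2 11-2 9 2 5 8 12 10 3 11 6 6 30 4 22-21 12-16 18-14 4-7 5-29 5-7-7 2-24-11-3 8 1 14-5 9-17-13-31-31-4-1-14-18-12-8 16-34z"/><path data-sink="527 247" data-exterior="1" d="M471 95l-6 0-6 6-2 10-6 10-4 25-4 7-18 14-12 16-21 20 18 6 16 0 15 26-3 6-15 7-14 14-5 11 0 6 3 12 14 18 6 14 10 16 6 16 8 8 6 1 4-2-1-11 5-12 20-4 22-16 10-4 11-1 0-145-7-5-15-3-5-4-3-10-14-6-3-8 2-15-3-17z"/><path data-sink="17 54" data-exterior="1" d="M111 16l-95 1 0 125 12 4 0 5-4 6 7 10 10 4 20 0 14 6 26-24 0-3 6-6 10-3 6-14 10-11 13-7 9-8-4-12 2-20-7-12-12-2-5-4-6-17z"/><path data-sink="407 17" data-exterior="1" d="M469 16l-110 0-2 11-16 34 12 8 4 8 45 42 19 13 3-9-1-14 3-8 27 11 4-3 2-8 6-6 7-1 1-15-2-5-3-23-5-13z"/><path data-sink="17 434" data-exterior="1" d="M109 368l-4 4-11 1-5 7-10 5-8 3-13 0-9 8-16-8-15 1-2 2 1 78 6-1 11-9 17 6 12-6 18-6 20-2 8-6 23 0 4-15 16-11-1-14-7-16-6-8-8-1-11-8z"/><path data-sink="17 485" data-exterior="1" d="M119 444l-14 3-4 4-15 1-23 7-12 6-17-6-11 9-7 2 0 33 18 0 31 14 21-5 11 0 16 9 22-17 12 0 23-5-1-6-16-32-7-8-15-8z"/><path data-sink="17 334" data-exterior="1" d="M31 292l-6 17-4 4-5 1 0 76 17-2 16 8 9-8 13 0 14-5 7-6 3-6-6-7-19-9-12-2-9-7-1-7-9-8 4-16 0-10z"/><path data-sink="523 63" data-exterior="0" d="M527 21l-6 4-3 10-26 22-7 12 2 16-7 10 3 23-2 15 4 8 16 8 14-14 2-13 0-21 5-5 6-1z"/><path data-sink="209 17" data-exterior="1" d="M221 16l-40 0-4 4-8 1-20 21 2 13-3 6 5 8-2 14 11 8 7 1 14-15 10 0 2-3 0-27 5-9 21-19z"/><path data-sink="527 437" data-exterior="1" d="M527 400l-3 2-4 16-9 9-5 0-5 3-4 11 2 14-10 6 0 8 12 7 27-5z"/><path data-sink="17 527" data-exterior="1" d="M34 503l-18 2 1 23 95-1-1-8-14-7-11 0-21 5z"/><path data-sink="151 527" data-exterior="1" d="M171 499l-24 5-12 0-21 16-2 7 61 1 6-13 0-8z"/><path data-sink="135 17" data-exterior="1" d="M167 16l-54 0-1 2 11 16 6 17 18 8 4-4-2-13 20-21z"/>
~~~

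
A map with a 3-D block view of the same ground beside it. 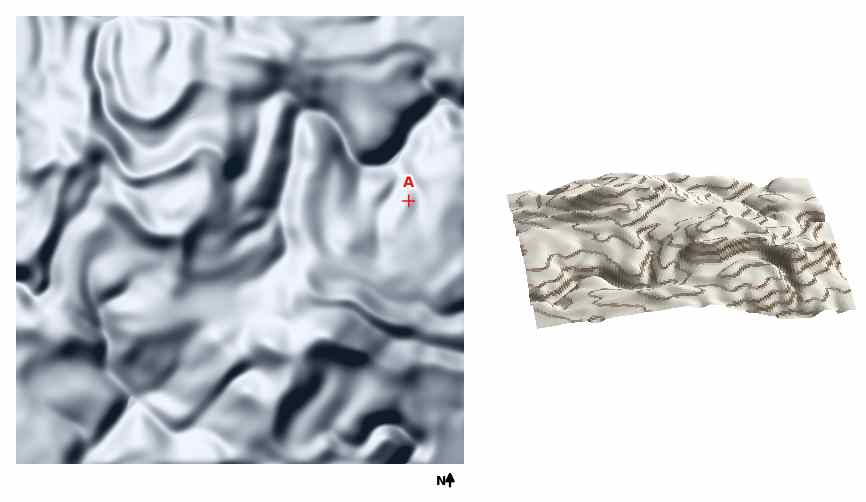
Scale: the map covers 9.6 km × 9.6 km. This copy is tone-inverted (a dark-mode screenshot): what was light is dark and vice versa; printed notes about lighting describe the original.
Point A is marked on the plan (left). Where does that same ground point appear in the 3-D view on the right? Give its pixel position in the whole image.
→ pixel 563 260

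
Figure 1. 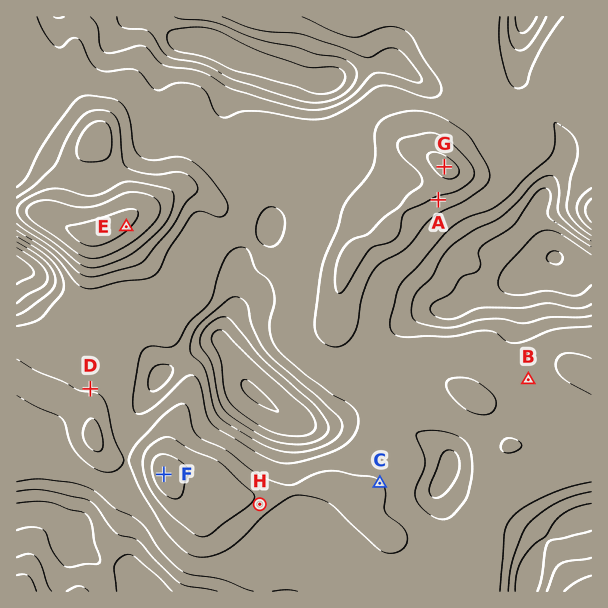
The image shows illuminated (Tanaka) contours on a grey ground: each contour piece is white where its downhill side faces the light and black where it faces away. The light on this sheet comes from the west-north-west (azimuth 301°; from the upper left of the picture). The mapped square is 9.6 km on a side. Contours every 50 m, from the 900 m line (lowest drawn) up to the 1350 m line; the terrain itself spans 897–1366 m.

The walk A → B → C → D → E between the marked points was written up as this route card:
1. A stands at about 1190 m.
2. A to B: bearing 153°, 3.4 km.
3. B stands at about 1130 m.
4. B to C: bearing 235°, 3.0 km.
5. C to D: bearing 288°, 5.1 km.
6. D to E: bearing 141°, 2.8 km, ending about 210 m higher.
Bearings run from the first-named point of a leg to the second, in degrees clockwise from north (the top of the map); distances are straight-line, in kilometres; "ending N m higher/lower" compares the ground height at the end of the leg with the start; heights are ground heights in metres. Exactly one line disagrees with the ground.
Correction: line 6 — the bearing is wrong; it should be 013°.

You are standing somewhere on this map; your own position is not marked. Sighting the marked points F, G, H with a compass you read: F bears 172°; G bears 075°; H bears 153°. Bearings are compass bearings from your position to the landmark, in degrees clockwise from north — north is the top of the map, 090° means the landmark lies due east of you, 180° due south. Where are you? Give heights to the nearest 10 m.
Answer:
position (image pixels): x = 132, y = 251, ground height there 1260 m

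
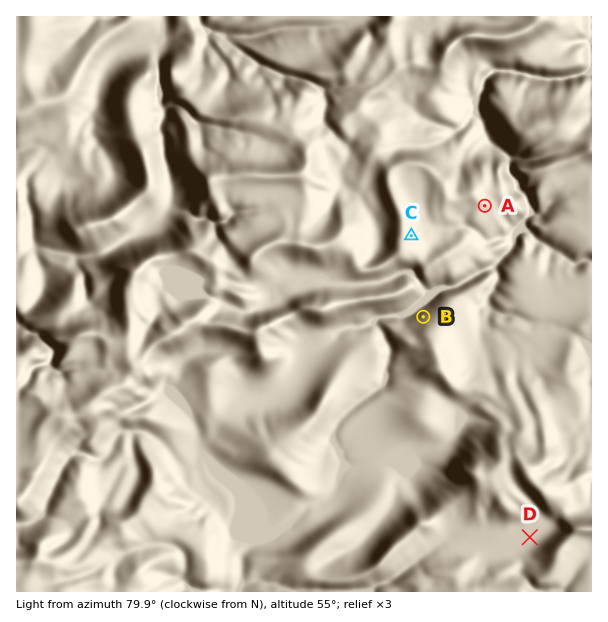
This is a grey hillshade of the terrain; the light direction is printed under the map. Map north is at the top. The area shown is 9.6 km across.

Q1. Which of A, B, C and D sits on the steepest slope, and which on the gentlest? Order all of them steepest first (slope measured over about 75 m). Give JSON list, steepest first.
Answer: ["B", "C", "A", "D"]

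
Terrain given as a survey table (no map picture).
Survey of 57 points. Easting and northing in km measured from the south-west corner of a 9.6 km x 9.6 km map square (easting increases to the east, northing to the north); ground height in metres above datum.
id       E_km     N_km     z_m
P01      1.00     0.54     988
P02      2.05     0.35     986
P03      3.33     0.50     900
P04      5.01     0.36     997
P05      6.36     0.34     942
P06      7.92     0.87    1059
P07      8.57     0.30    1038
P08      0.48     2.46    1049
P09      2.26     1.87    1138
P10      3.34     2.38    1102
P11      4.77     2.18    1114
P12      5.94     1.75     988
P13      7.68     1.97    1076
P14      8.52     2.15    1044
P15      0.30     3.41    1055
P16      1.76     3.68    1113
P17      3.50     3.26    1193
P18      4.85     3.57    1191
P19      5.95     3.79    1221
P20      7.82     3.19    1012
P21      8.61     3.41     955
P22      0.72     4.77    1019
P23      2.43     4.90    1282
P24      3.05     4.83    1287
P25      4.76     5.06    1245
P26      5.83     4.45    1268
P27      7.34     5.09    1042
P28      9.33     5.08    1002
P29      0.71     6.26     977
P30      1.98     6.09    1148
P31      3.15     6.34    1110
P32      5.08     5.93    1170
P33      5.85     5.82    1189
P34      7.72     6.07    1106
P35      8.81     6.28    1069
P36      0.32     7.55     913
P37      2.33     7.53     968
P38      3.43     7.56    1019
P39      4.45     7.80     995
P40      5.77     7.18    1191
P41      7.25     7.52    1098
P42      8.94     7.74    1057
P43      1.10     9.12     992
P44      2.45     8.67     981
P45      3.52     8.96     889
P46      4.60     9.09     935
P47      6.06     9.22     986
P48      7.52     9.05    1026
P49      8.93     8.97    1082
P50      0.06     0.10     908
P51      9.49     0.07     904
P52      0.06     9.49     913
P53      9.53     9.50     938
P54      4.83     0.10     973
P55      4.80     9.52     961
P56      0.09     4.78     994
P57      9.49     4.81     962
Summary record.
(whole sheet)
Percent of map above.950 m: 90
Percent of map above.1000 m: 71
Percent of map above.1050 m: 50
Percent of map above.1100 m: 31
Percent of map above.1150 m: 18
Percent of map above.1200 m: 10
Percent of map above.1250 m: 5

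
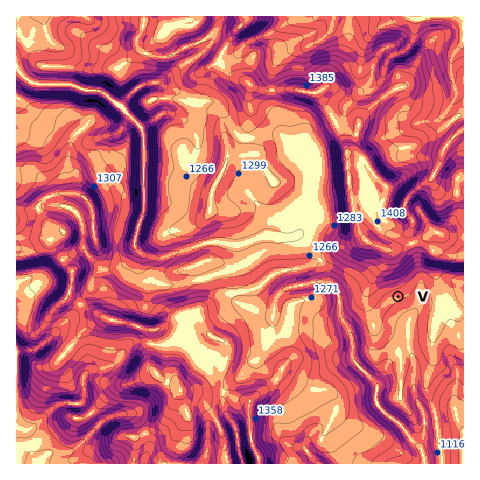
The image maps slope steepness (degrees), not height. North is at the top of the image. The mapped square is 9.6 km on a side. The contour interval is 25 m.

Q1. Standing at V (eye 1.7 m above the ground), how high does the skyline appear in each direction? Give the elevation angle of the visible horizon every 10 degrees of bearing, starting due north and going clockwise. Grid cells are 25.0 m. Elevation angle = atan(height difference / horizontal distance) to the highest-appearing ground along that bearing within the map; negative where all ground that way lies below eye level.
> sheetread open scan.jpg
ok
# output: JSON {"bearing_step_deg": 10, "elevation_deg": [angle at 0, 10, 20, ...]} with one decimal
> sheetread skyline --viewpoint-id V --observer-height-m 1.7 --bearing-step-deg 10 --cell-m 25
{"bearing_step_deg": 10, "elevation_deg": [11.1, 9.1, 7.2, 7.2, 7.3, 5.8, 4.0, 0.8, 0.3, -0.1, -0.2, -0.2, -0.1, -0.2, -0.3, -0.7, -1.5, -2.4, -1.5, -0.9, -0.4, 0.3, 1.7, 1.9, 2.2, 2.5, 2.9, 3.8, 4.7, 5.6, 6.6, 8.0, 9.5, 10.7, 11.2, 11.6]}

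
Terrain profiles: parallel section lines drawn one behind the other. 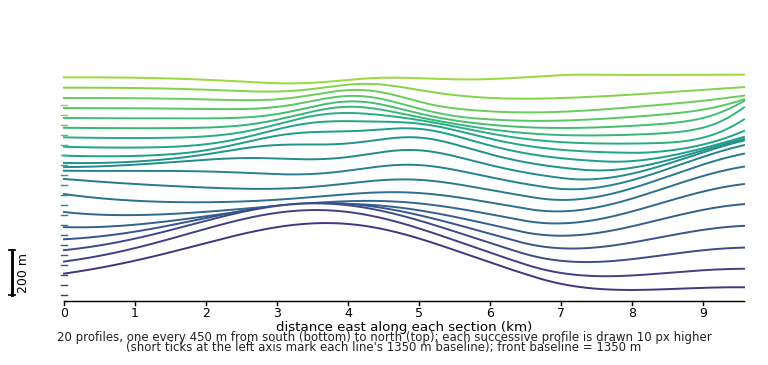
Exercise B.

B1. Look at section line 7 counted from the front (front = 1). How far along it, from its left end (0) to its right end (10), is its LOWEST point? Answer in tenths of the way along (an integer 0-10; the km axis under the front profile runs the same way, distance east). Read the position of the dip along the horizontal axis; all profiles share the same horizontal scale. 7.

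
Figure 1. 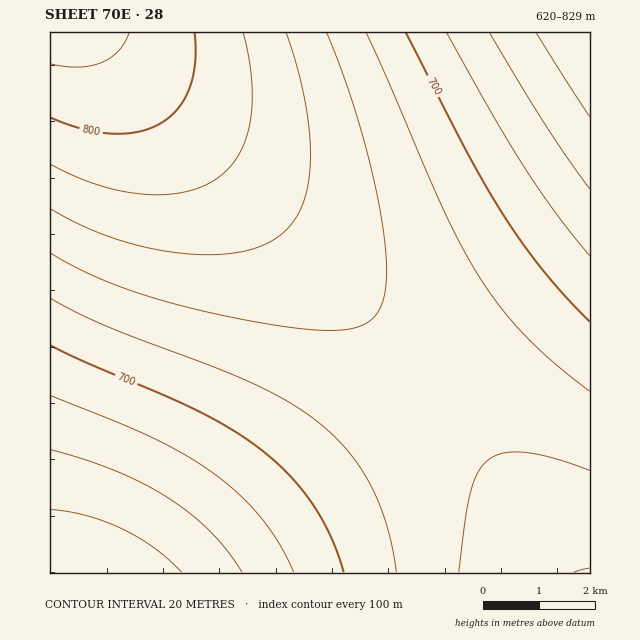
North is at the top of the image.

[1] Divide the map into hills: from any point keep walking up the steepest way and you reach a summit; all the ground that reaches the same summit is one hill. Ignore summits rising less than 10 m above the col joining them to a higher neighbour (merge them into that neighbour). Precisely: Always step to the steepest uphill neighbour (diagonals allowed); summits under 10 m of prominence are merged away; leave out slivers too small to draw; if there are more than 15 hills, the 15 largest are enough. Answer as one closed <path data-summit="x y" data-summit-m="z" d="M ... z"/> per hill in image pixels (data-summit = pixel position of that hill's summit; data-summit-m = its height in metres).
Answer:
<path data-summit="52 33" data-summit-m="829" d="M590 32l-540 1 0 540 151-2 190-150 199-170z"/><path data-summit="590 572" data-summit-m="761" d="M590 252l-199 169-192 151 391 1z"/>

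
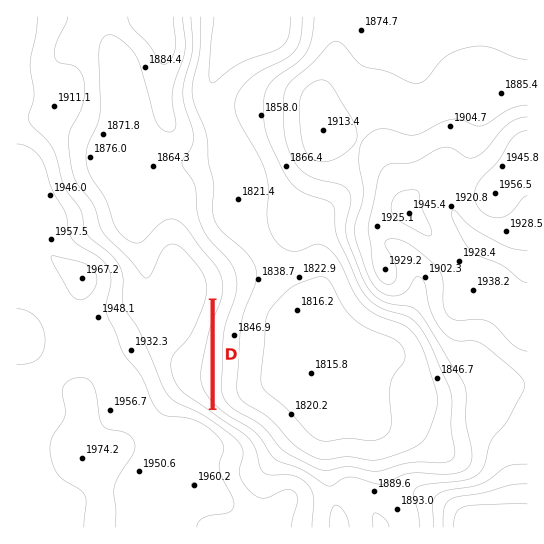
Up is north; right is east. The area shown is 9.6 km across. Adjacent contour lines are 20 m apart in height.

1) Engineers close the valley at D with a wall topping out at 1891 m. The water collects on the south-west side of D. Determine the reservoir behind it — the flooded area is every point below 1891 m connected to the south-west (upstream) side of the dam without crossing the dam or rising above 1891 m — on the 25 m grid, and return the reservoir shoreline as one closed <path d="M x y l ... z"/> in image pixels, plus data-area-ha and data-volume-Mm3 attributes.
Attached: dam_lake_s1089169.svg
<path d="M210 308l-2 3 0 3-4 7 0 2-3 4-1 7-7 13-9 11-3 5 0 4-1 2 1 2 0 6 3 5 3 3 0 1 10 10 1 0 12 11 1-1 0-97-1-1z" data-area-ha="58" data-volume-Mm3="4.46"/>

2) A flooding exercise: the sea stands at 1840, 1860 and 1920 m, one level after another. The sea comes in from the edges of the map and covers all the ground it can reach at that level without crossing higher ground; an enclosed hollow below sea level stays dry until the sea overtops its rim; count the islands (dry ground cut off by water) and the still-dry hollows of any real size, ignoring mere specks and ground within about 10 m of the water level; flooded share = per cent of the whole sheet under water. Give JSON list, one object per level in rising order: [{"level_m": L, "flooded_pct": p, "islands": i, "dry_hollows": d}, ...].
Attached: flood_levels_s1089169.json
[{"level_m": 1840, "flooded_pct": 17, "islands": 0, "dry_hollows": 0}, {"level_m": 1860, "flooded_pct": 24, "islands": 0, "dry_hollows": 0}, {"level_m": 1920, "flooded_pct": 69, "islands": 0, "dry_hollows": 0}]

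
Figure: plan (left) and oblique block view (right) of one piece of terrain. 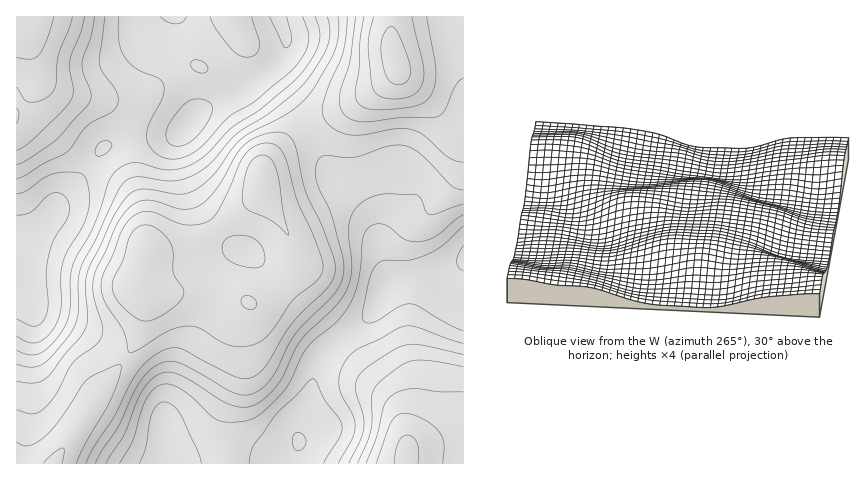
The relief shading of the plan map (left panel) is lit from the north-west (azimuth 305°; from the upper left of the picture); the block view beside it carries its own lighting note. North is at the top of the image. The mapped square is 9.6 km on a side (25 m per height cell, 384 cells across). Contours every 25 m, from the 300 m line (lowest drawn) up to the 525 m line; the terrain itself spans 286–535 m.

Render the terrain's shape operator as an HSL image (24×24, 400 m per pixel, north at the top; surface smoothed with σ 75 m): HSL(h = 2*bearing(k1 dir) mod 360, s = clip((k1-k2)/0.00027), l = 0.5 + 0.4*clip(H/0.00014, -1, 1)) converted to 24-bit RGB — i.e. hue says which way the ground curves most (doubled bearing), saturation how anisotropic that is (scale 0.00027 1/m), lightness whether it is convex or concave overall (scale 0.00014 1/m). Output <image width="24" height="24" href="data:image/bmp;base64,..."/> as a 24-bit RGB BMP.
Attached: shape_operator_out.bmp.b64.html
<image width="24" height="24" href="data:image/bmp;base64,Qk32BgAAAAAAADYAAAAoAAAAGAAAABgAAAABABgAAAAAAMAGAAATCwAAEwsAAAAAAAAAAAAAJZayy3Ov/83M6HxvV0xiPndlKp6PNV+MWEJ/emV1iqxl0tp4oUxfUnmLPpyWMVhtMIiDHF2DtFO59aKf69GyzcidWFOST22SN2GNO018+KSs/8zVv2mZRr15F6qfFillXTh5kGpwpblqyKI3on82QKhBPE9iPVRVK20yDyQeIjYc7clt9fPW1L3Ih1rEW1uoak98MElmsIBm/re8+bbJxdeFGGZdCQ8qRTlYkX5cunM6uEcX9OkWQp0XGj08TnN+cEpzIh0uF1kybv9O1vartn5tokeGlFd8ZF+mNTGXlVxv1qJ+9rG6/9DIKkFpCBQrLjRAeGE5mE82wIpw6uG4mshrB4B4GWmIXCqfVUTGUO3lfO6e1Nhwn1pDg1Vbk22NTGPEVxO8umSmwryYypCf/8zS/DmKBgwtIjA+dX5Wb6+Iocy14dfN6NfMIbW/ADZaGT6bfq7OgtPGcK+YuIZ/tomnhJO9g6XOJVqoNQCp2JTNzrCqrWmS9XKN/6XGTgXPDEmyd7bOi8zGiLeZurOK8NaygrFUBCEvDFpeQb2Ig62XaIiYj6mOoMK3jbTIf6rIIzNPCQ4qvVRV62tTpTAzvjop/Hhp0VbLHWWvV7e9iZ+jnYeIsJh56smO0WVTGDE7BUMrBJ85N6lyZ2aQoLVzi79gY6NVY4pUUyA5DxkkVUso+TgAvicLq2sl4sdlvpOHRnqdP5yRaJGQmXiLtqKQ07ml43ahqUypHX5VAZImBlgqNGhdwcJ1qL9jg4tNb1MuazZDGhk9JCc/vSwy4GxqwtOrvOLFqqzQg3bQVn6/THete4Wzvc7OwKLK52bE5Huyh69tG8BYBX5fCk5KrLtGy6k+dEw3dzo3U1J4IyB3HS2JZGnE6eLp5Orhws+qdZ93cGuifHGuU3u2b7vGm7S8xTah1Td725Gm5dLTidrGFWiLDB4nVXgkw640fGBZaXOJVWCKIEGKFWy9Qqrh17jD7qWV5pJkrLNgU4FuaYFsXJZyTJVdcj9EjCBSxn5ot9Ot4OvhxbrdPQeYORdkaIk+f6UjUIgvQY9acmWELW+FGqCkInyMq0Z/+I+H8N7Kt9G8VFi9hGuhk4FcZFM0OSUicVdDt9yUsOquoNKTwEJ9UQlxWRySwF6Tz4VRc78gDX0TaoxTOpeGKXd1GUBHMVh36dvO8OvbyMXZVkPcqFff40vFvDOCX094Sr58nPKXpN2dqWNumSFZWhxZNC5Zhmqh3LjR6sHHk5o9XrU2K3hLLEBCIkk+DmVJe+VT9fjOz7CnXzegeC2c6y3f73XRwYu8dNSKhfOAarVxmTGKvR2QoTaqQVSUVbKhfqyn7Xyp/0KWhcpALFI9JUE9LoRiFoxzIPIer/l2t49wiyygYTWOcDan6WK366ikt+SgieR6RmR1YCNjnD16qF6hZG6ia6KaV1t6oThp6natnbpnQVFjKYpwEc6SD8DDXeGAoOZlSo5dSC2ofzLQWiat20TY+NzT6/PYqr6JWypjTiBMgFRIjpBjboV1e3xoZDRfgkdLqcB+ra2TVWmgScudGbl5FFxFTZgd1voHMoAYDy4sRzJjXzWSVWLM8OLb9djW02GighWGdix5mXtbj5xQZ3hOZEpOXzVoe6x3ksWMtp3Gh3ixdK15RmpRIjctPYciv+okf5UdCygUCygaM2xMIc+AvOKe/7i//ziPrxCenTCOwFJAtYgxaXIuOUcuPG9aatF6iLmey2qwvHGJpod7aFSPPX2oT8WomrJzvm9eNWFdCCsfCFwSALAFKHgg5jQq/1yZ8C3rvTXf4HvC4IiovVRoTHRCFbxIKfBoV6ePxDpUx52Lo8DFdpvkZIvnaoHIf3Gzx464sE+9Ni9jEZQYApIACCwRM3030Hap7Vjht0bc15Dc8Kbn9pvj17rbffHAGem6QmR7oapRut6YhdmbRYyrUE2ObGeca16lt2yo0zPKmmjGk8vBRo5SEUcRAEkSJWpSy0GwzGjIvXi62FGi5Z617O3e1u7pJ1LHPDCPa8Bks+d2sL81PUsqMGRBUndoaU1mg1ZiimOomrPDrnS5vCuQrcBvBLpeAjEsLVZUsFdxwCt81DdT4Oqr5vfUvMulUSOWTziIo8O9y72SuXxpYZ1yKp6FMU9qW095bqircJu7qVmGiyRQs2dXxOzGV43LBwosECMWRFEiejte06ie8vfU4PStrZBlUyR3Z0qFkKeXxoeNxZ6TnreTQYKWIDhrUJaaWriLUzd8niJkqU5zreCYjOSDTyl6NwRPYjhiLmo+LXZfoc55+/TE9PKhmVtmSCl5dFCK"/>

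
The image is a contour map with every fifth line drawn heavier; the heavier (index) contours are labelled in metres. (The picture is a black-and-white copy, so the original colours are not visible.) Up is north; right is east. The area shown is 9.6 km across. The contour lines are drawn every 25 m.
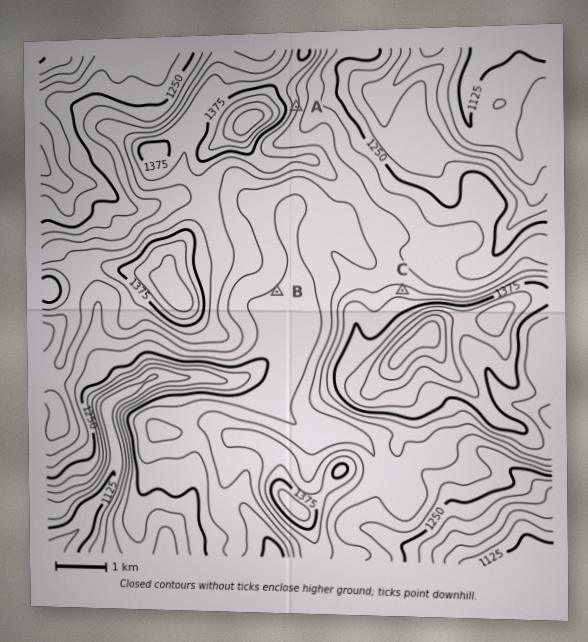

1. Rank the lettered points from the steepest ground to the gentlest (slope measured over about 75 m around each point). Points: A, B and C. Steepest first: A C B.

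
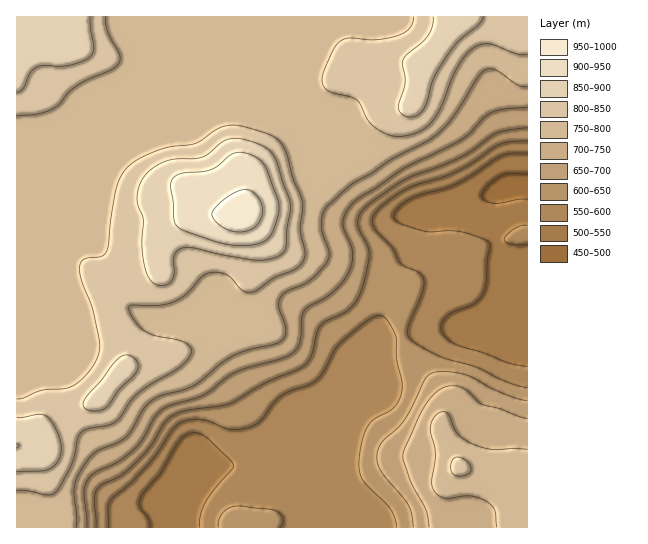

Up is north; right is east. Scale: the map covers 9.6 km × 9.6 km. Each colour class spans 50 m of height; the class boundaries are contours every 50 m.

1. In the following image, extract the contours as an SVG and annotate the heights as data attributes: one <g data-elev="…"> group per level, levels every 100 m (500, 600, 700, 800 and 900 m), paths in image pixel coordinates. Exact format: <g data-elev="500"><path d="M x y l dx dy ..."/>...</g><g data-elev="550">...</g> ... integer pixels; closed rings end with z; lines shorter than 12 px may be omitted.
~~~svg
<g data-elev="500"><path d="M527 199l-8 0-25 4-9-2-3-6 7-10 13-10 8-2 17 1"/></g><g data-elev="600"><path d="M108 527l0-18 2-8 20-18 17-18 30-40 8-4 10-2 12 2 24 9 12-1 12-4 7-6 11-16 8-7 9-5 19-6 8-5 7-9 10-20 6-8 26-22 13-6 4 1 4 3 9 16 1 23 5 23 0 9-3 9-5 8-20 12-7 8-6 19-2 21 2 8 3 7 27 28 4 8 2 9"/><path d="M280 527l3-4 0-4-2-4-4-4-7-2-32-3-8 2-7 4-4 7-1 8"/><path d="M527 388l-21-6-32-16-34-9-20-11-9-7-3-5 0-5 14-36 2-8-1-7-5-6-18-9-9-17-17-17-2-8 2-7 6-7 26-18 49-17 46-28 9-2 17-1"/></g><g data-elev="700"><path d="M87 527l-3-34 3-13 8-8 22-10 17-13 8-10 11-20 7-8 10-6 33-10 24-18 10-6 46-13 13-8 4-9 2-23 2-7 5-4 16-9 8-7 11-10 6-11 2-9 0-10-8-21-1-8 3-9 8-11 51-34 57-29 8-6 13-15 7-5 13-4 24-2"/><path d="M527 419l-28-10-17-5-16-14-8-4-13 1-12 9-13 19-15 34-2 8 8 26 15 27 3 17"/></g><g data-elev="800"><path d="M17 490l12 1 18 4 8-3 16-27 7-27 3-5 6-4 20-4 8-3 22-28 14-10 27-15 12-12 1-8-5-6-9-3-23-5-12-6-11-14-2-6 0-3 30-1 15-3 13-9 16-18 8-3 15 2 5 4 11 12 5 2 6 0 21-14 21-9 7-6 3-9-5-24 2-28-9-25-7-24-7-12-9-6-20-7-13-3-10 1-10 3-20 14-38 7-20 9-12 8-6 10-5 13-9 61-6 6-17 2-4 7 1 12 11 29 7 31 1 11-3 10-11 16-13 11-10 3-21 1-19 8-6 1"/><path d="M455 475l10 0 5-2 1-3-2-7-8-6-6 0-4 5 0 8z"/><path d="M17 115l21-1 15-5 6-4 9-12 8-7 12-7 23-9 7-5 2-4 0-6-12-22-2-16"/><path d="M413 17l0 5-3 6-5 4-7 4-20 4-28-2-9 3-8 9-10 25-1 8 4 6 7 4 23 6 4 4 10 20 8 7 11 5 9 1 12-1 11-4 9-7 10-15 18-43 8-12 9-7 7-3 8 0 27 10 10 0"/></g><g data-elev="900"><path d="M229 245l21 0 15-4 8-9 6-19-1-13-13-34-8-8-14-5-6 0-6 1-13 12-8 4-32 5-5 3-2 5 3 36 3 7 13 7z"/></g>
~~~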